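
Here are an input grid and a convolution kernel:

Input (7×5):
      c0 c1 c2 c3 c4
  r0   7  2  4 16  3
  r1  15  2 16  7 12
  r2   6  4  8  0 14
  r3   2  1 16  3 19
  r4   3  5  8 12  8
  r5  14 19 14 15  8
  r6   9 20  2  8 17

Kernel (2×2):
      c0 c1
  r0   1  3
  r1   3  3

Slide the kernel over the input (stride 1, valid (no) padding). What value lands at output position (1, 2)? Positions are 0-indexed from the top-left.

The receptive field on the input at this output position is [16 7 / 8 0]. Elementwise product with the kernel and sum: 16·1 + 7·3 + 8·3 + 0·3.

61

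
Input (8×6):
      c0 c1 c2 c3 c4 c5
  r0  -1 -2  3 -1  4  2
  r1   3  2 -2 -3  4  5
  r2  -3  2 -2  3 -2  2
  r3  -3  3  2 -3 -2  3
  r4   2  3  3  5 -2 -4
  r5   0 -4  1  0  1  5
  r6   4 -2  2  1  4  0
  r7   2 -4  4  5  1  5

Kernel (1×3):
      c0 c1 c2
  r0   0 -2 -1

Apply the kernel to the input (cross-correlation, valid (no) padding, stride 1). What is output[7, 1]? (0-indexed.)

-13

The receptive field on the input at this output position is [-4 4 5]. Elementwise product with the kernel and sum: 4·-2 + 5·-1.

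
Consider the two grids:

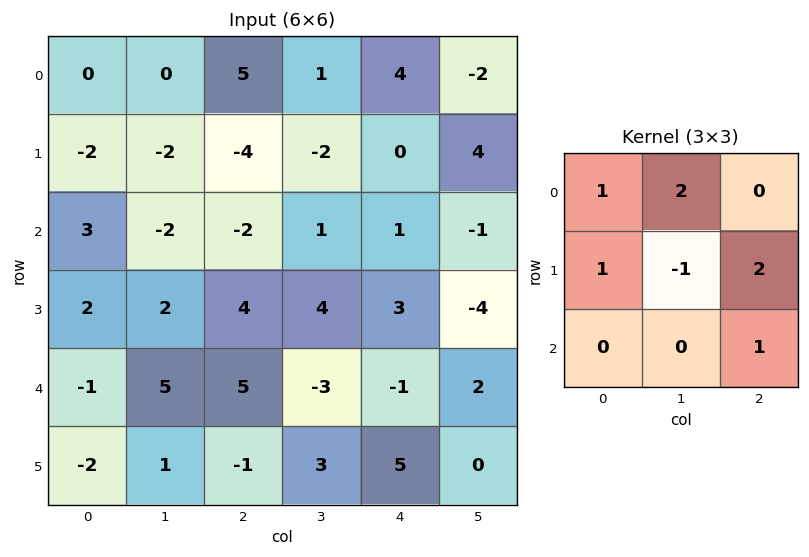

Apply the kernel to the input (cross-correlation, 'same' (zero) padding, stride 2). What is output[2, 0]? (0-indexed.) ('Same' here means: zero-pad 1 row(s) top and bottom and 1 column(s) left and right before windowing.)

The receptive field on the zero-padded input at this output position is [0 2 2 / 0 -1 5 / 0 -2 1]. Elementwise product with the kernel and sum: 0·1 + 2·2 + 0·1 + -1·-1 + 5·2 + 1·1.

16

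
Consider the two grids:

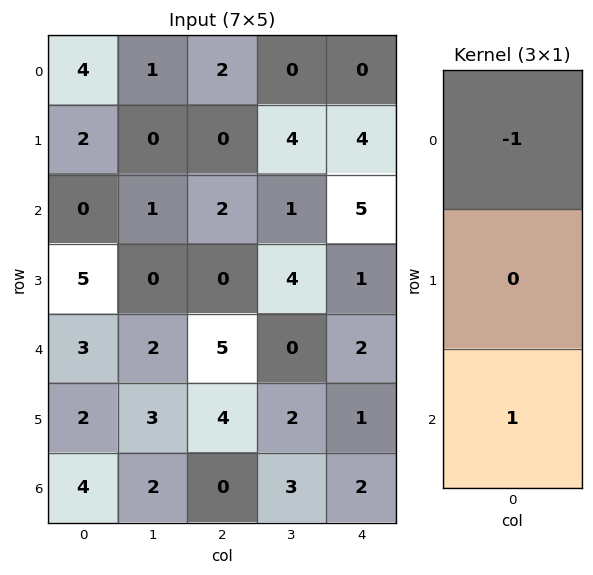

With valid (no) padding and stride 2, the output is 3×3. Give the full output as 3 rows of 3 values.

-4 0 5
3 3 -3
1 -5 0

Output[0,0]: The receptive field on the input at this output position is [4 / 2 / 0]. Elementwise product with the kernel and sum: 4·-1 + 0·1.
Output[0,1]: The receptive field on the input at this output position is [2 / 0 / 2]. Elementwise product with the kernel and sum: 2·-1 + 2·1.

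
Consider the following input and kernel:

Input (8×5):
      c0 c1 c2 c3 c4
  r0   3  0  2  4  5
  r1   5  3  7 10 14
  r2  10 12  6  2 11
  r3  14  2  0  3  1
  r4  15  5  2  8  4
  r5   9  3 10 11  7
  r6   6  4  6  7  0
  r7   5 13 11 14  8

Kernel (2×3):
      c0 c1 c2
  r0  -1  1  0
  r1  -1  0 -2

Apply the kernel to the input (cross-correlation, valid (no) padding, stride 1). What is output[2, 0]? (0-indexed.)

-12

The receptive field on the input at this output position is [10 12 6 / 14 2 0]. Elementwise product with the kernel and sum: 10·-1 + 12·1 + 14·-1 + 0·-2.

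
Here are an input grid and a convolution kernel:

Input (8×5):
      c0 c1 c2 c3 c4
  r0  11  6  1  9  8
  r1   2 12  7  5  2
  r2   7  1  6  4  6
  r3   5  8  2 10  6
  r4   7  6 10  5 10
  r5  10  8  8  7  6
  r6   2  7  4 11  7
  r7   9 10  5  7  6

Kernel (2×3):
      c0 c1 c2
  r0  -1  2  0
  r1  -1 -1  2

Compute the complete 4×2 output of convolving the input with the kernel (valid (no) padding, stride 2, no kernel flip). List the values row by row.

Output[0,0]: The receptive field on the input at this output position is [11 6 1 / 2 12 7]. Elementwise product with the kernel and sum: 11·-1 + 6·2 + 2·-1 + 12·-1 + 7·2.

1 9
-14 2
3 -3
3 18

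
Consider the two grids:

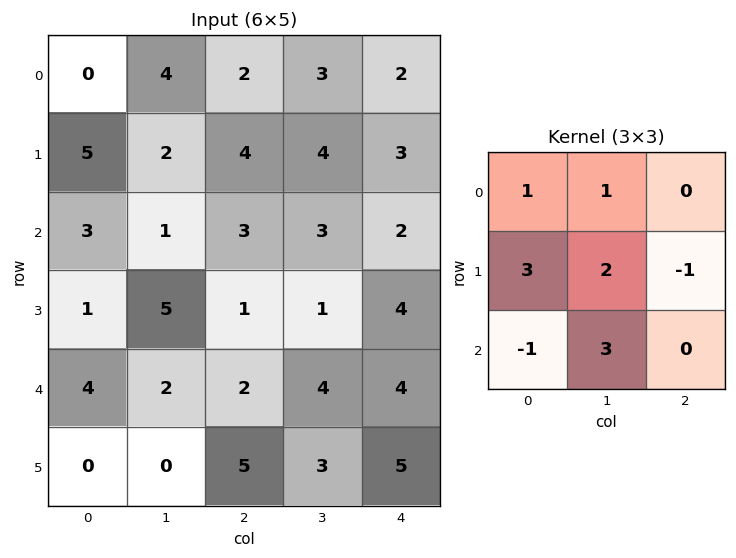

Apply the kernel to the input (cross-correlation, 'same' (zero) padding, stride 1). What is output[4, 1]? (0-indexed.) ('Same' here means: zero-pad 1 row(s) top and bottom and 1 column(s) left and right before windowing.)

The receptive field on the zero-padded input at this output position is [1 5 1 / 4 2 2 / 0 0 5]. Elementwise product with the kernel and sum: 1·1 + 5·1 + 4·3 + 2·2 + 2·-1 + 0·-1 + 0·3.

20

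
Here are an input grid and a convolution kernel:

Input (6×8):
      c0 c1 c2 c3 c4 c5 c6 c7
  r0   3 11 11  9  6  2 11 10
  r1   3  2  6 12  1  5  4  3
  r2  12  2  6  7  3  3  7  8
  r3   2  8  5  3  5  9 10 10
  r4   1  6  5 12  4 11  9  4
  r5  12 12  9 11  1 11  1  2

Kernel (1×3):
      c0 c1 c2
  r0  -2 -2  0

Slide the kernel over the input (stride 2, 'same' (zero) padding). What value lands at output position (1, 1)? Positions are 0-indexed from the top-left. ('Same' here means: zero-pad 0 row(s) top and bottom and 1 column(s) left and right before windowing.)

The receptive field on the zero-padded input at this output position is [2 6 7]. Elementwise product with the kernel and sum: 2·-2 + 6·-2.

-16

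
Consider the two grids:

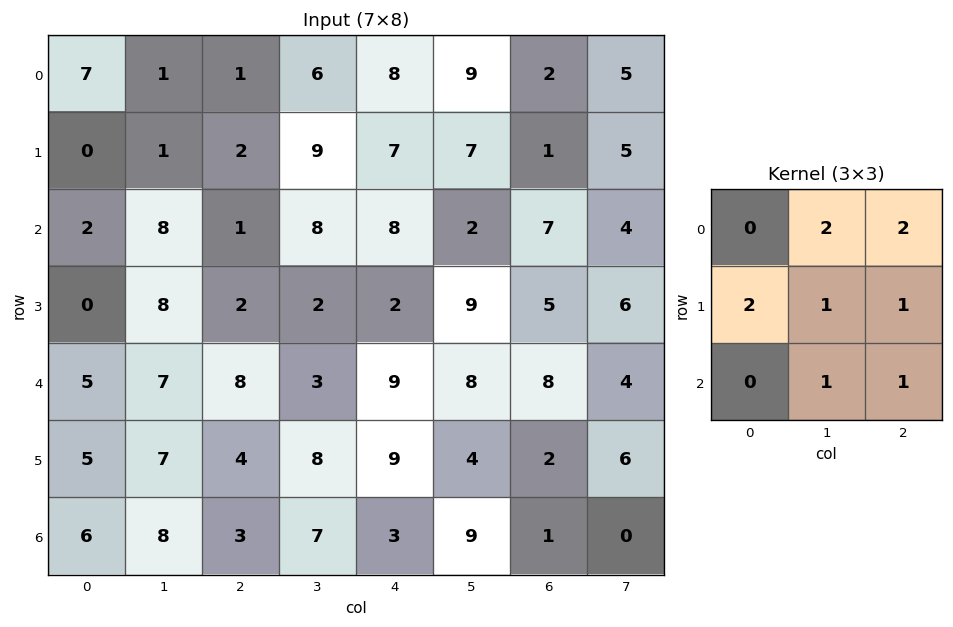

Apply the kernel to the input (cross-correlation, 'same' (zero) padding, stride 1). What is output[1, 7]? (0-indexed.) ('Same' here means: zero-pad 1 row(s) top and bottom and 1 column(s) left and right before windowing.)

21

The receptive field on the zero-padded input at this output position is [2 5 0 / 1 5 0 / 7 4 0]. Elementwise product with the kernel and sum: 5·2 + 0·2 + 1·2 + 5·1 + 0·1 + 4·1 + 0·1.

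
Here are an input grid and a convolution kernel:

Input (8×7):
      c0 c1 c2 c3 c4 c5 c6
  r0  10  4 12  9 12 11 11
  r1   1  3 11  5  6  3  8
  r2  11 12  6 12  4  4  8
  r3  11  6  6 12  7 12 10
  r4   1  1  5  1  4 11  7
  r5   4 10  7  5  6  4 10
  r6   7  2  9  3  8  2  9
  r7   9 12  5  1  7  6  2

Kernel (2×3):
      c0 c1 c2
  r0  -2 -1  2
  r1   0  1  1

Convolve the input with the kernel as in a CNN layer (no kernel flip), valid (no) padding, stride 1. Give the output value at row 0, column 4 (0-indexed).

The receptive field on the input at this output position is [12 11 11 / 6 3 8]. Elementwise product with the kernel and sum: 12·-2 + 11·-1 + 11·2 + 3·1 + 8·1.

-2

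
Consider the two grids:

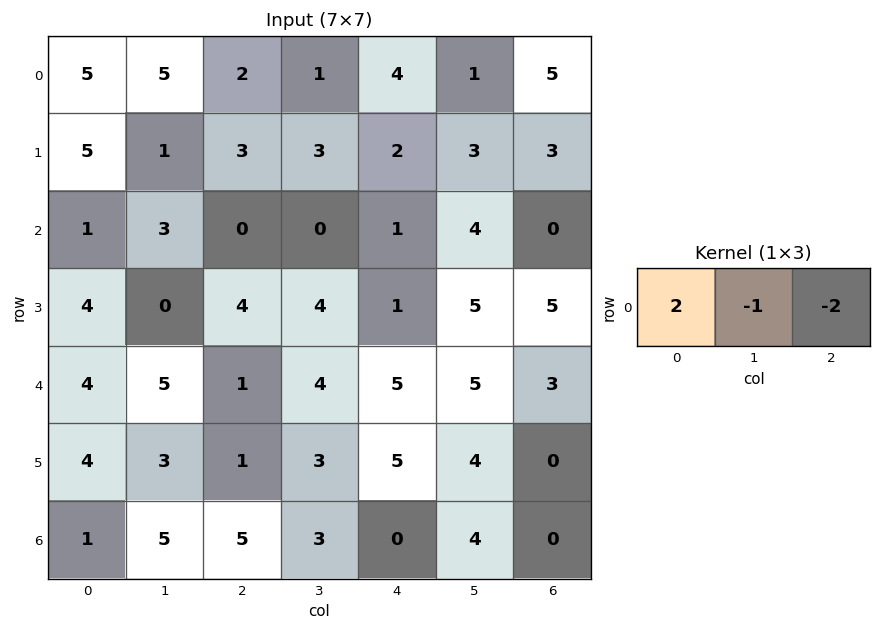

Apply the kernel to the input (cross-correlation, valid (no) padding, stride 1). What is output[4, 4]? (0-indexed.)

-1

The receptive field on the input at this output position is [5 5 3]. Elementwise product with the kernel and sum: 5·2 + 5·-1 + 3·-2.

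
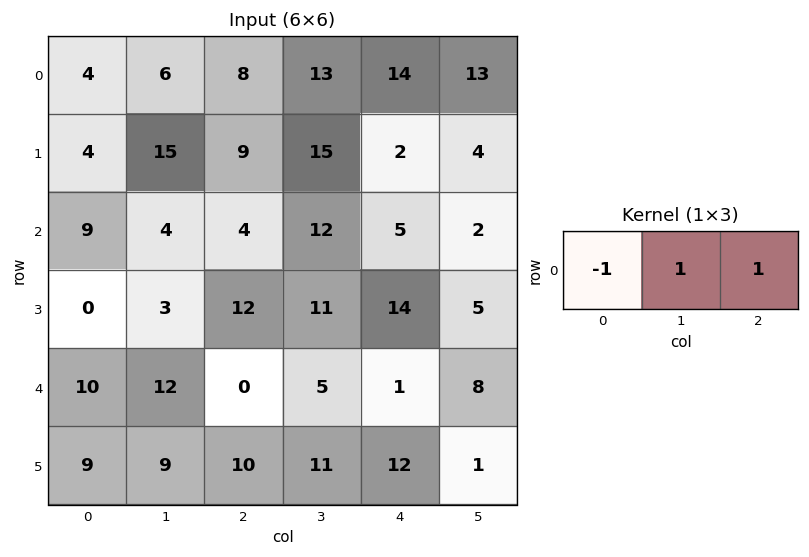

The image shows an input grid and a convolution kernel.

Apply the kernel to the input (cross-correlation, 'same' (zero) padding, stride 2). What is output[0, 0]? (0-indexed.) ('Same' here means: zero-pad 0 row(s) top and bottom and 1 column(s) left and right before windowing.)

10

The receptive field on the zero-padded input at this output position is [0 4 6]. Elementwise product with the kernel and sum: 0·-1 + 4·1 + 6·1.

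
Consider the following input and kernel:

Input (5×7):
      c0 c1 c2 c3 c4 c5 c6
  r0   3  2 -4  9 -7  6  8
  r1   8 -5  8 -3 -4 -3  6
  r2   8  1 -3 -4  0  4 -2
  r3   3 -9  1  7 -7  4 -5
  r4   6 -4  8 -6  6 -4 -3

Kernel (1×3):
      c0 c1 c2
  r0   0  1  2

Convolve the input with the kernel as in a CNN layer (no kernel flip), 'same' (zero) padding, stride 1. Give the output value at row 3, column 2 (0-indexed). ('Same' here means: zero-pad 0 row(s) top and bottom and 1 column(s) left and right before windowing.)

15

The receptive field on the zero-padded input at this output position is [-9 1 7]. Elementwise product with the kernel and sum: 1·1 + 7·2.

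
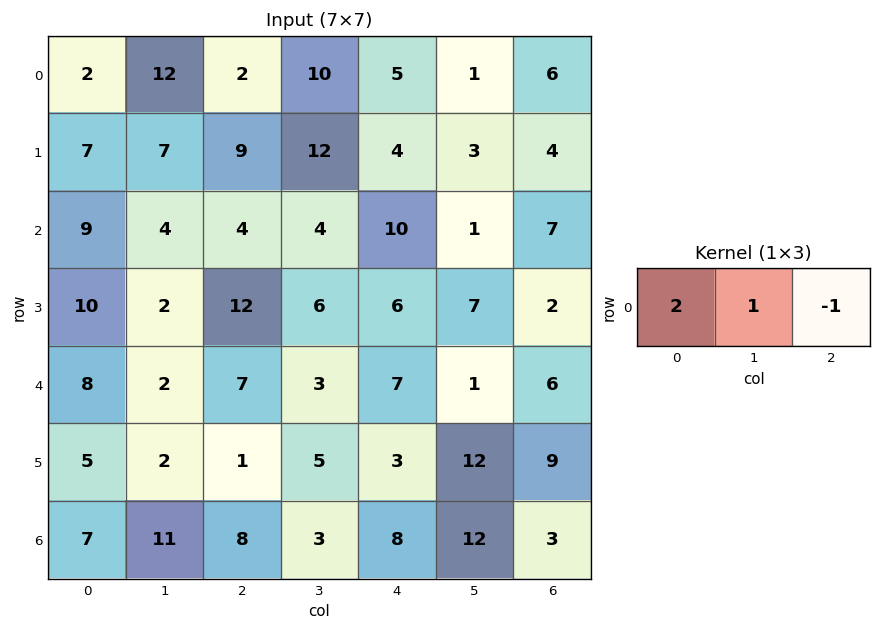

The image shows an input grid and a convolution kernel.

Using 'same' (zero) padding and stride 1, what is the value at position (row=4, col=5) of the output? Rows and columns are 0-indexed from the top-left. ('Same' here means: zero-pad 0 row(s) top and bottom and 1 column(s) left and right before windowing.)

The receptive field on the zero-padded input at this output position is [7 1 6]. Elementwise product with the kernel and sum: 7·2 + 1·1 + 6·-1.

9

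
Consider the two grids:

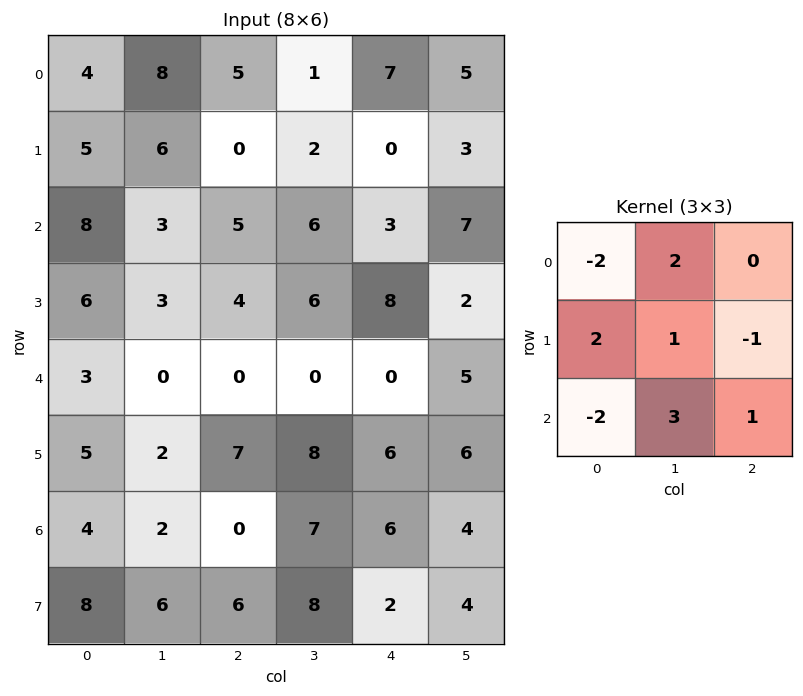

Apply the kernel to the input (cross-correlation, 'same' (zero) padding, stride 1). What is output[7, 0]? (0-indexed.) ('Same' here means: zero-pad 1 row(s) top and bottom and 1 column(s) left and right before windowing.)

10

The receptive field on the zero-padded input at this output position is [0 4 2 / 0 8 6 / 0 0 0]. Elementwise product with the kernel and sum: 0·-2 + 4·2 + 0·2 + 8·1 + 6·-1 + 0·-2 + 0·3 + 0·1.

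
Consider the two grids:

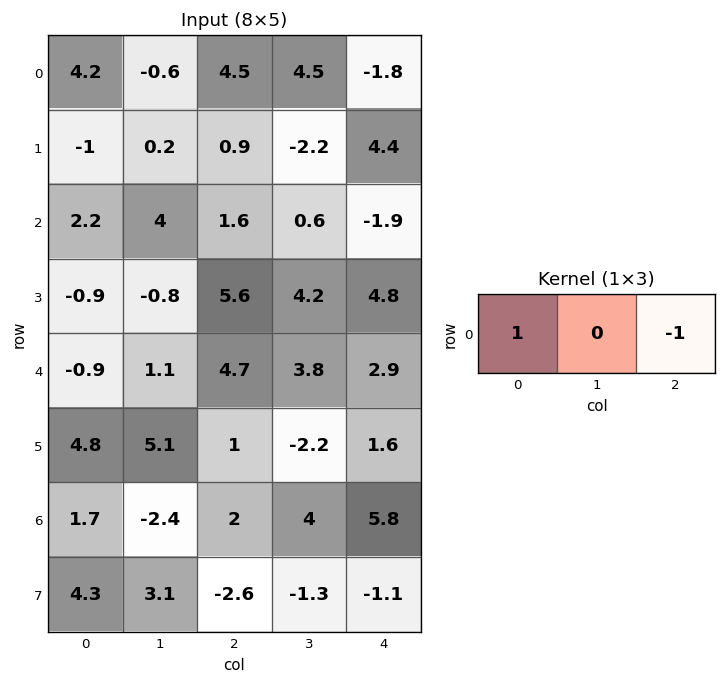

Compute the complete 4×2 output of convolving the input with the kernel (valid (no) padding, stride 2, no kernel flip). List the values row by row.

Output[0,0]: The receptive field on the input at this output position is [4.2 -0.6 4.5]. Elementwise product with the kernel and sum: 4.2·1 + 4.5·-1.
Output[0,1]: The receptive field on the input at this output position is [4.5 4.5 -1.8]. Elementwise product with the kernel and sum: 4.5·1 + -1.8·-1.

-0.3 6.3
0.6 3.5
-5.6 1.8
-0.3 -3.8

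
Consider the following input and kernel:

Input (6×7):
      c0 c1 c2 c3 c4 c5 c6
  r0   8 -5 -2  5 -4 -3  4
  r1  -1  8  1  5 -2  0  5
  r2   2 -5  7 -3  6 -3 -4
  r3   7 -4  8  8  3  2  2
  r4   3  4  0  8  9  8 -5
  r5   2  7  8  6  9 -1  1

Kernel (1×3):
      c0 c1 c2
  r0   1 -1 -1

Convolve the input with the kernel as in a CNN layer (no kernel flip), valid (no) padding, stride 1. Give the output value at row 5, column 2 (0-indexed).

The receptive field on the input at this output position is [8 6 9]. Elementwise product with the kernel and sum: 8·1 + 6·-1 + 9·-1.

-7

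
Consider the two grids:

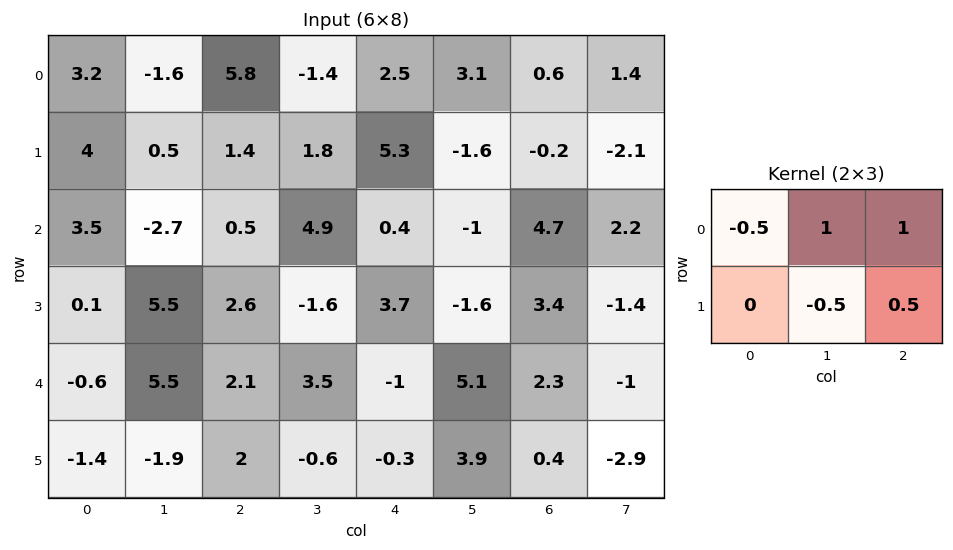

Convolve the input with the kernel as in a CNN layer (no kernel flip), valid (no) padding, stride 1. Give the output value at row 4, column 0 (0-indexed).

9.85

The receptive field on the input at this output position is [-0.6 5.5 2.1 / -1.4 -1.9 2]. Elementwise product with the kernel and sum: -0.6·-0.5 + 5.5·1 + 2.1·1 + -1.9·-0.5 + 2·0.5.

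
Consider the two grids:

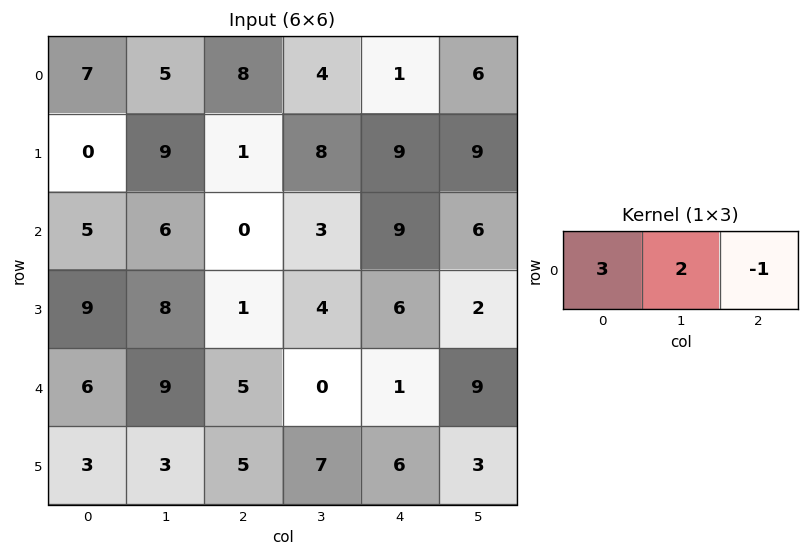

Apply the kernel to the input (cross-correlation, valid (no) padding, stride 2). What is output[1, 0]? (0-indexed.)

The receptive field on the input at this output position is [5 6 0]. Elementwise product with the kernel and sum: 5·3 + 6·2 + 0·-1.

27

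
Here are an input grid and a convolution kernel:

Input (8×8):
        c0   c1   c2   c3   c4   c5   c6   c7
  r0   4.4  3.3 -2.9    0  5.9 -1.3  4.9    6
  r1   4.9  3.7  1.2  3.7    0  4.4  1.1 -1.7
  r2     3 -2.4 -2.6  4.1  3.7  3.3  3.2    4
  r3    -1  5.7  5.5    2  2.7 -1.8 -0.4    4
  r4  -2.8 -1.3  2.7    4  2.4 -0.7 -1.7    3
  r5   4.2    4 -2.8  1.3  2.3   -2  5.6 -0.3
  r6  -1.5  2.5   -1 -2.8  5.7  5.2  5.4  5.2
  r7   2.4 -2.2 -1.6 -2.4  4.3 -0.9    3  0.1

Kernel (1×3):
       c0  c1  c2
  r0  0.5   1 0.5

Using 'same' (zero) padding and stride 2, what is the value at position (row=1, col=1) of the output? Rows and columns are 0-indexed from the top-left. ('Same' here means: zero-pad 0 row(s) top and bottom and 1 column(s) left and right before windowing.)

The receptive field on the zero-padded input at this output position is [-2.4 -2.6 4.1]. Elementwise product with the kernel and sum: -2.4·0.5 + -2.6·1 + 4.1·0.5.

-1.75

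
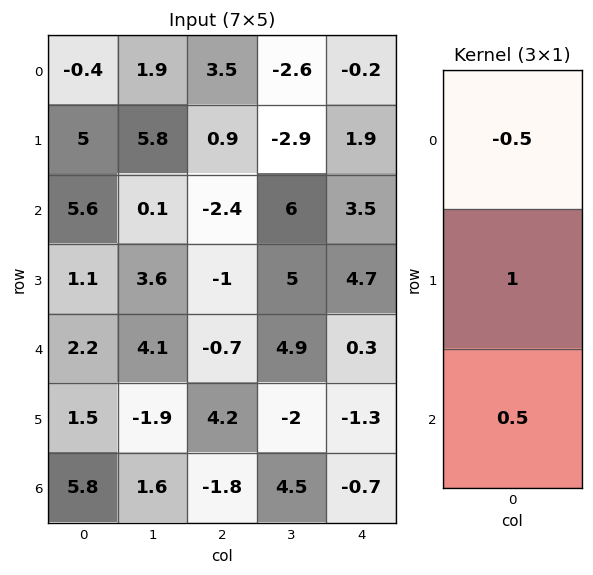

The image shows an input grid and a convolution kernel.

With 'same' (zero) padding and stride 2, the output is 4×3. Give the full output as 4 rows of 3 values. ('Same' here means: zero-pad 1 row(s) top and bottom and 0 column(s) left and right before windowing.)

2.1 3.95 0.75
3.65 -3.35 4.9
2.4 1.9 -2.7
5.05 -3.9 -0.05

Output[0,0]: The receptive field on the zero-padded input at this output position is [0 / -0.4 / 5]. Elementwise product with the kernel and sum: 0·-0.5 + -0.4·1 + 5·0.5.
Output[0,1]: The receptive field on the zero-padded input at this output position is [0 / 3.5 / 0.9]. Elementwise product with the kernel and sum: 0·-0.5 + 3.5·1 + 0.9·0.5.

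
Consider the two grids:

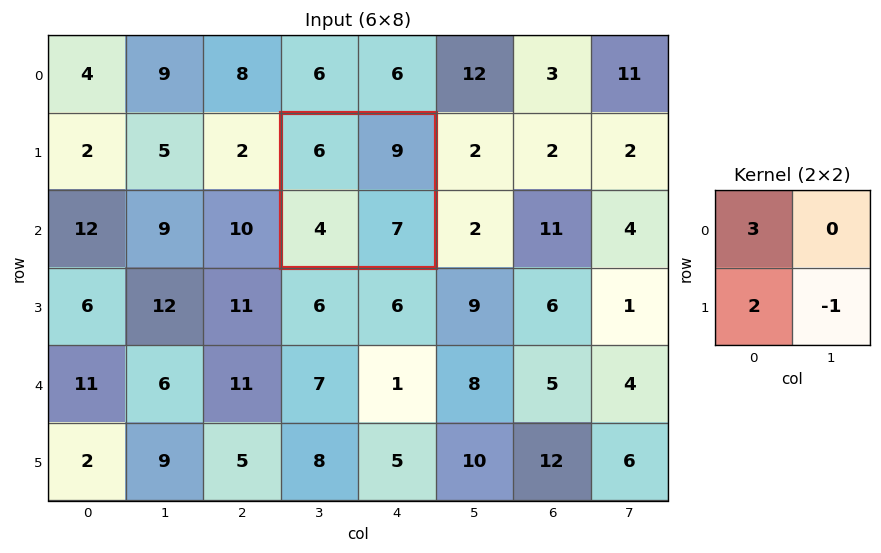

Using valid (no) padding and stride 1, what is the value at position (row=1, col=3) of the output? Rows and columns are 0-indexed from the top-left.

The receptive field on the input at this output position is [6 9 / 4 7]. Elementwise product with the kernel and sum: 6·3 + 4·2 + 7·-1.

19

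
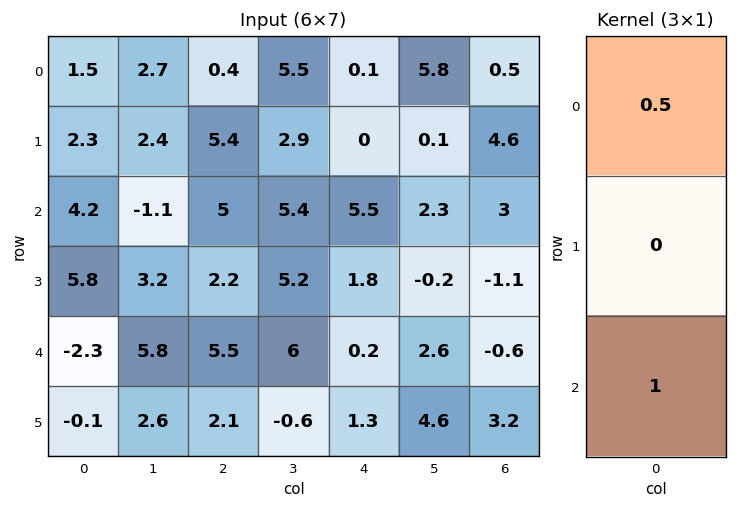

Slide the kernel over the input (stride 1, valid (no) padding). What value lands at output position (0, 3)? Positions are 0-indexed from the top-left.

The receptive field on the input at this output position is [5.5 / 2.9 / 5.4]. Elementwise product with the kernel and sum: 5.5·0.5 + 5.4·1.

8.15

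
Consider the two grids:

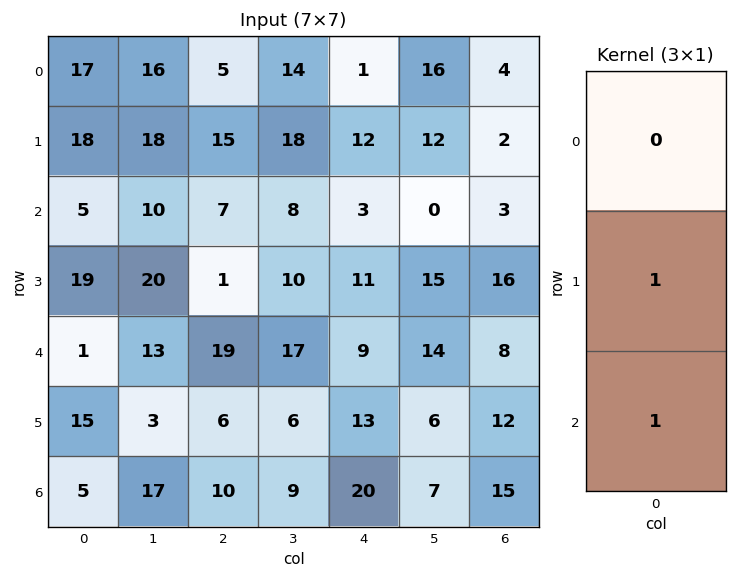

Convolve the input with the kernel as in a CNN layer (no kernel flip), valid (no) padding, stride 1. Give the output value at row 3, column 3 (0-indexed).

The receptive field on the input at this output position is [10 / 17 / 6]. Elementwise product with the kernel and sum: 17·1 + 6·1.

23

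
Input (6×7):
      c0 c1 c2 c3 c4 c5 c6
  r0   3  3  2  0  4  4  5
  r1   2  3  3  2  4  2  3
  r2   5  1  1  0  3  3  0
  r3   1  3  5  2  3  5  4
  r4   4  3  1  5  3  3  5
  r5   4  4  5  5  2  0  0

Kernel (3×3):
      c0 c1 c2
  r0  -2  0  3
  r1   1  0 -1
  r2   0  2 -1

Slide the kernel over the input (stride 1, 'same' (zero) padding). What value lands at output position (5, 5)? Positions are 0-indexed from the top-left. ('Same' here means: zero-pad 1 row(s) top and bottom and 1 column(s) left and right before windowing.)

11

The receptive field on the zero-padded input at this output position is [3 3 5 / 2 0 0 / 0 0 0]. Elementwise product with the kernel and sum: 3·-2 + 5·3 + 2·1 + 0·-1 + 0·2 + 0·-1.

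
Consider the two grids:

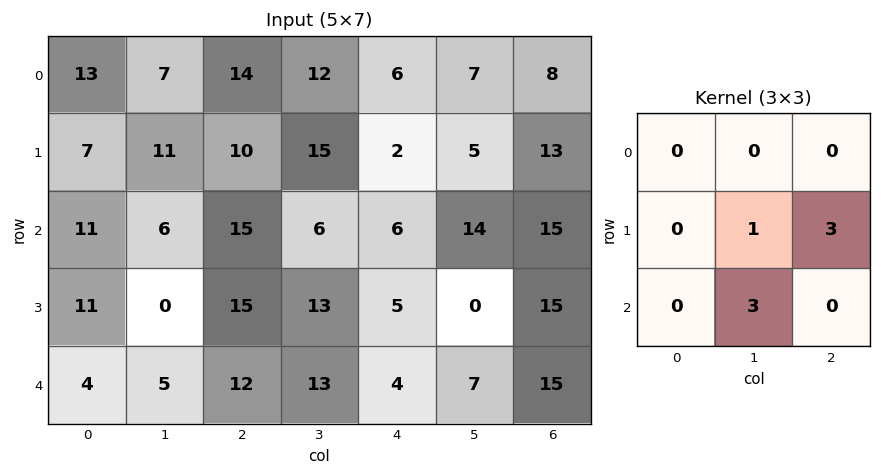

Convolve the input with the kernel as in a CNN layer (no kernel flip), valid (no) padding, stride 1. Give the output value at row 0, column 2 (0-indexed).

39

The receptive field on the input at this output position is [14 12 6 / 10 15 2 / 15 6 6]. Elementwise product with the kernel and sum: 15·1 + 2·3 + 6·3.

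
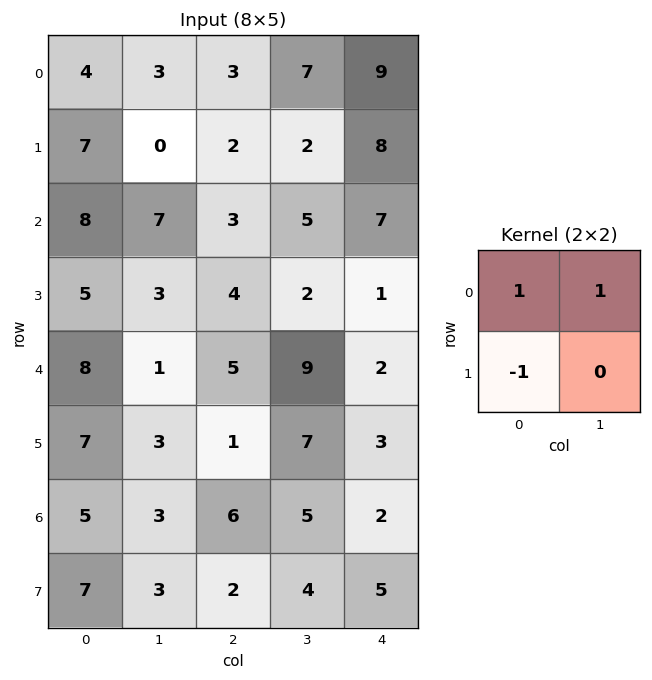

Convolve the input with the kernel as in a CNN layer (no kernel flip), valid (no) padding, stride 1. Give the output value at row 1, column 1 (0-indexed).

-5

The receptive field on the input at this output position is [0 2 / 7 3]. Elementwise product with the kernel and sum: 0·1 + 2·1 + 7·-1.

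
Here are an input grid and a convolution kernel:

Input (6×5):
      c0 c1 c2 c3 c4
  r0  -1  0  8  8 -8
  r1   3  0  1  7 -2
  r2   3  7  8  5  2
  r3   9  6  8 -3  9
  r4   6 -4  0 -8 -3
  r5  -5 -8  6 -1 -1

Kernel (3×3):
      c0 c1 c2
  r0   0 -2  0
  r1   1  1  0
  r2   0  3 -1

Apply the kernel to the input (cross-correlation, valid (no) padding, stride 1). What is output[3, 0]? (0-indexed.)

The receptive field on the input at this output position is [9 6 8 / 6 -4 0 / -5 -8 6]. Elementwise product with the kernel and sum: 6·-2 + 6·1 + -4·1 + -8·3 + 6·-1.

-40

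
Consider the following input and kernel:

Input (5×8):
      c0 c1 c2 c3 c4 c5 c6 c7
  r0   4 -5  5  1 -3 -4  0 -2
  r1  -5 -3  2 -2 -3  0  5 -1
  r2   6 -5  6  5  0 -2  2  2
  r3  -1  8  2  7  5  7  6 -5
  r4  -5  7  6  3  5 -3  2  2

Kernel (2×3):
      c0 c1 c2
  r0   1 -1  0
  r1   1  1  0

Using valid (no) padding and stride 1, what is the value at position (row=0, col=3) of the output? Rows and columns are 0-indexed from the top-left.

-1

The receptive field on the input at this output position is [1 -3 -4 / -2 -3 0]. Elementwise product with the kernel and sum: 1·1 + -3·-1 + -2·1 + -3·1.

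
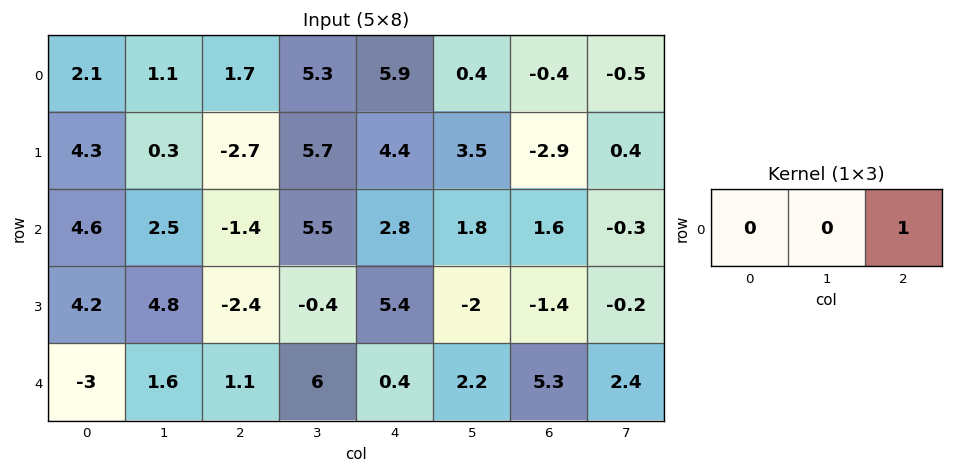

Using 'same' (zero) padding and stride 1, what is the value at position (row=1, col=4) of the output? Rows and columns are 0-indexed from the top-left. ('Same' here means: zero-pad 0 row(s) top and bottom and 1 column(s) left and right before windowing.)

The receptive field on the zero-padded input at this output position is [5.7 4.4 3.5]. Elementwise product with the kernel and sum: 3.5·1.

3.5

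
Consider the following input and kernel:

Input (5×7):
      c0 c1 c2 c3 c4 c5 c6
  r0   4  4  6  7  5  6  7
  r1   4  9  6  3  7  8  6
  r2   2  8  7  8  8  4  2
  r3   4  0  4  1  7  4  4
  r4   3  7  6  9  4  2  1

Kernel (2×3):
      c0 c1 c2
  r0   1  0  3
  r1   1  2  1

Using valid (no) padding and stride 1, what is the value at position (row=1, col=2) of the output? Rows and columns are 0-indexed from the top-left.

58

The receptive field on the input at this output position is [6 3 7 / 7 8 8]. Elementwise product with the kernel and sum: 6·1 + 7·3 + 7·1 + 8·2 + 8·1.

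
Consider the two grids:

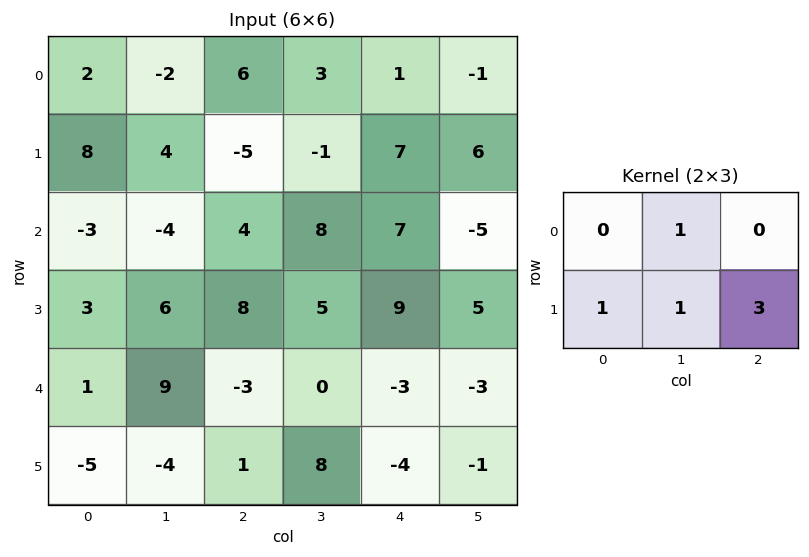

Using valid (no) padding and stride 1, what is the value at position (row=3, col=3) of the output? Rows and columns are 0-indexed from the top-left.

The receptive field on the input at this output position is [5 9 5 / 0 -3 -3]. Elementwise product with the kernel and sum: 9·1 + 0·1 + -3·1 + -3·3.

-3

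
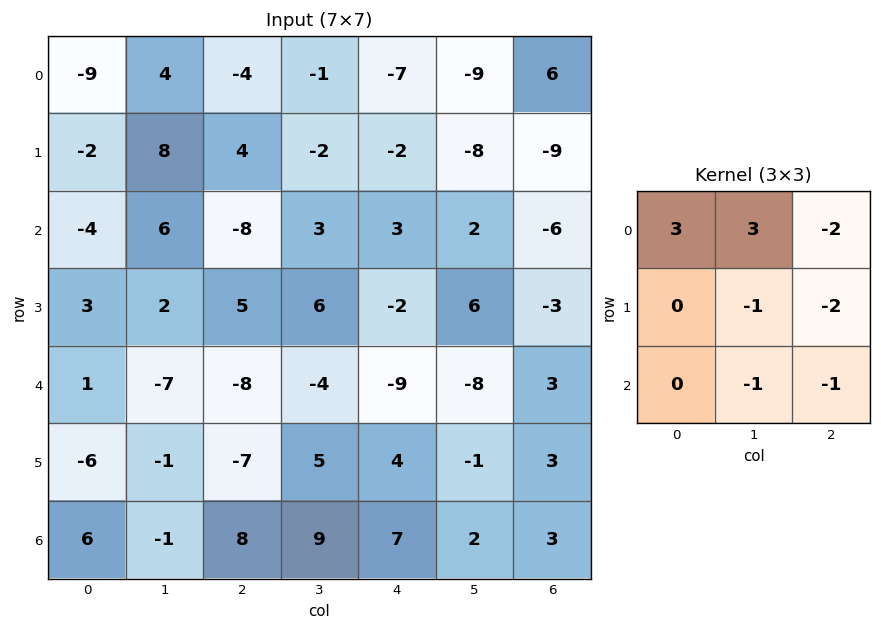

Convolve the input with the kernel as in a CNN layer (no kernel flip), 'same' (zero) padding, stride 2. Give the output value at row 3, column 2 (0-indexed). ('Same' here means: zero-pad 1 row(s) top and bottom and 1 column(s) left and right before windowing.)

18

The receptive field on the zero-padded input at this output position is [5 4 -1 / 9 7 2 / 0 0 0]. Elementwise product with the kernel and sum: 5·3 + 4·3 + -1·-2 + 7·-1 + 2·-2 + 0·-1 + 0·-1.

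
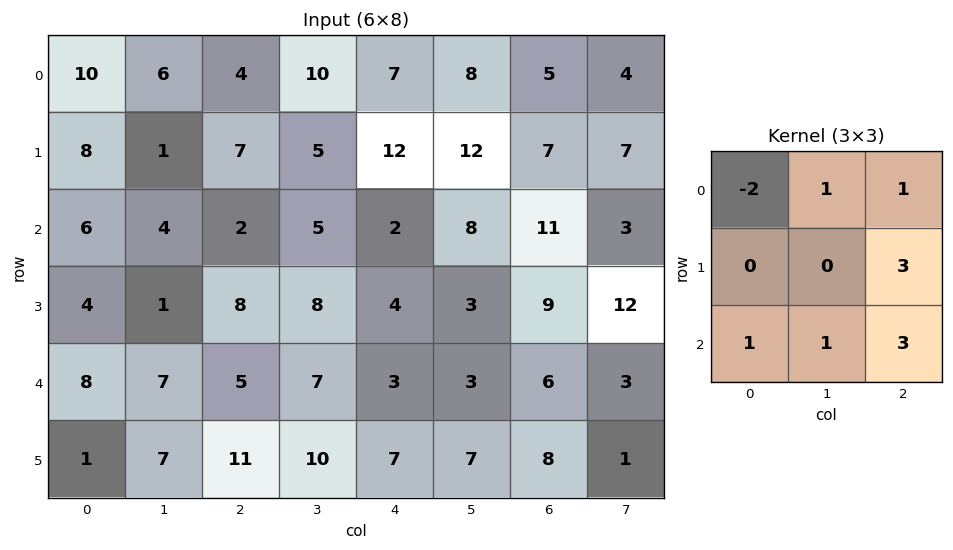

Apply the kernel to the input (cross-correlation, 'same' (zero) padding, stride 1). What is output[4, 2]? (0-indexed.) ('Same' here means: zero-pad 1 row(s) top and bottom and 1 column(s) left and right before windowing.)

83

The receptive field on the zero-padded input at this output position is [1 8 8 / 7 5 7 / 7 11 10]. Elementwise product with the kernel and sum: 1·-2 + 8·1 + 8·1 + 7·3 + 7·1 + 11·1 + 10·3.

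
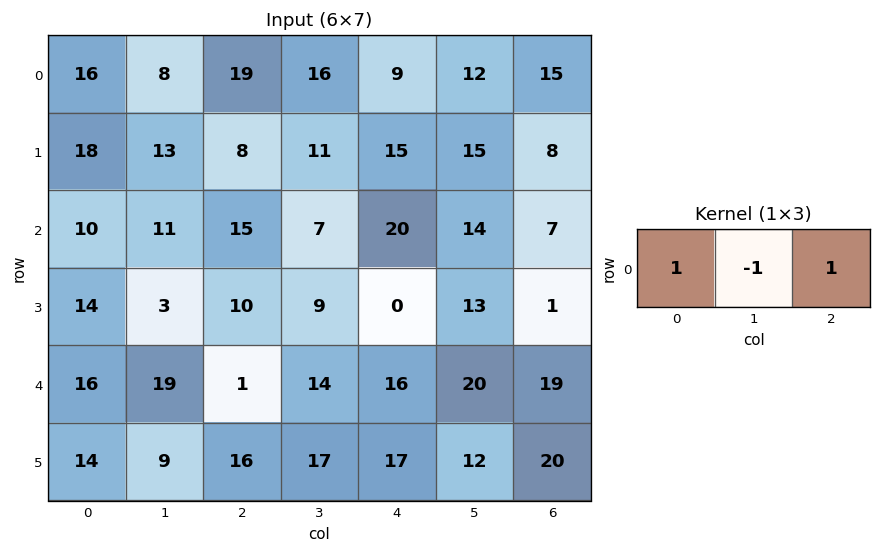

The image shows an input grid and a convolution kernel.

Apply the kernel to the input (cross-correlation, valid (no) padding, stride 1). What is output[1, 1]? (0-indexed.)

16

The receptive field on the input at this output position is [13 8 11]. Elementwise product with the kernel and sum: 13·1 + 8·-1 + 11·1.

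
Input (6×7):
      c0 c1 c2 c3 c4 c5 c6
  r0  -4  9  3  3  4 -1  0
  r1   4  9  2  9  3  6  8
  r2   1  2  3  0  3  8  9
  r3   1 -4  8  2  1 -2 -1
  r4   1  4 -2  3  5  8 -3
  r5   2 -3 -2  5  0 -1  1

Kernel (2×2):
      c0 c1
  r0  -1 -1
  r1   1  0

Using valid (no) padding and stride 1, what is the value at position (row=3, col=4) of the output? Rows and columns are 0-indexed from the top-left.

6

The receptive field on the input at this output position is [1 -2 / 5 8]. Elementwise product with the kernel and sum: 1·-1 + -2·-1 + 5·1.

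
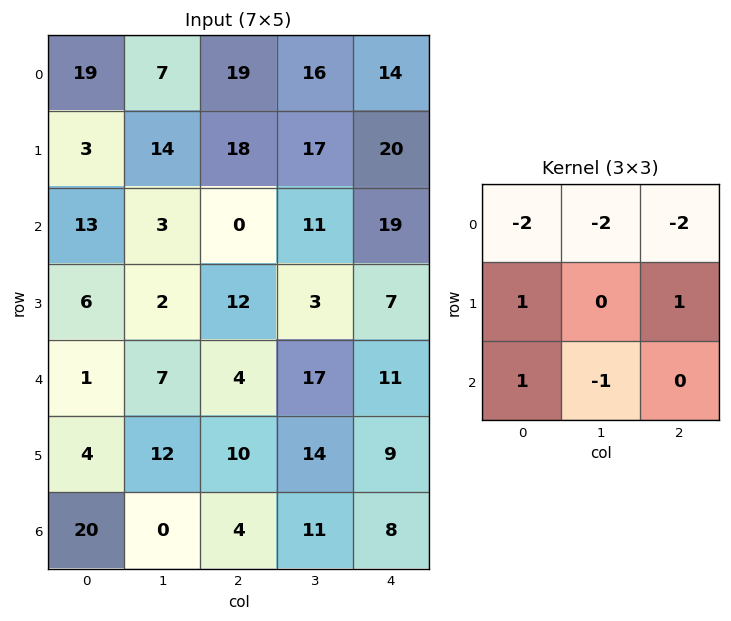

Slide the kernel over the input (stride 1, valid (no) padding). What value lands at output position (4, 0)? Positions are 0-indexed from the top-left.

10

The receptive field on the input at this output position is [1 7 4 / 4 12 10 / 20 0 4]. Elementwise product with the kernel and sum: 1·-2 + 7·-2 + 4·-2 + 4·1 + 10·1 + 20·1 + 0·-1.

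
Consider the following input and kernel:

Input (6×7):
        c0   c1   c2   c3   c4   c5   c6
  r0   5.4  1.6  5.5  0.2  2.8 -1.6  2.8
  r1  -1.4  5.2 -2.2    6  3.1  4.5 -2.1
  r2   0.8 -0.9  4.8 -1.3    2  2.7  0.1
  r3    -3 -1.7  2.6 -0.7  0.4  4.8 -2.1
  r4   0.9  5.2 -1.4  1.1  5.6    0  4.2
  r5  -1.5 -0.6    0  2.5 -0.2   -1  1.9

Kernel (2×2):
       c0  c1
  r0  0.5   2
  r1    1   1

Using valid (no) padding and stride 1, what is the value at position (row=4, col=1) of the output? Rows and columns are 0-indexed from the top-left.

The receptive field on the input at this output position is [5.2 -1.4 / -0.6 0]. Elementwise product with the kernel and sum: 5.2·0.5 + -1.4·2 + -0.6·1 + 0·1.

-0.8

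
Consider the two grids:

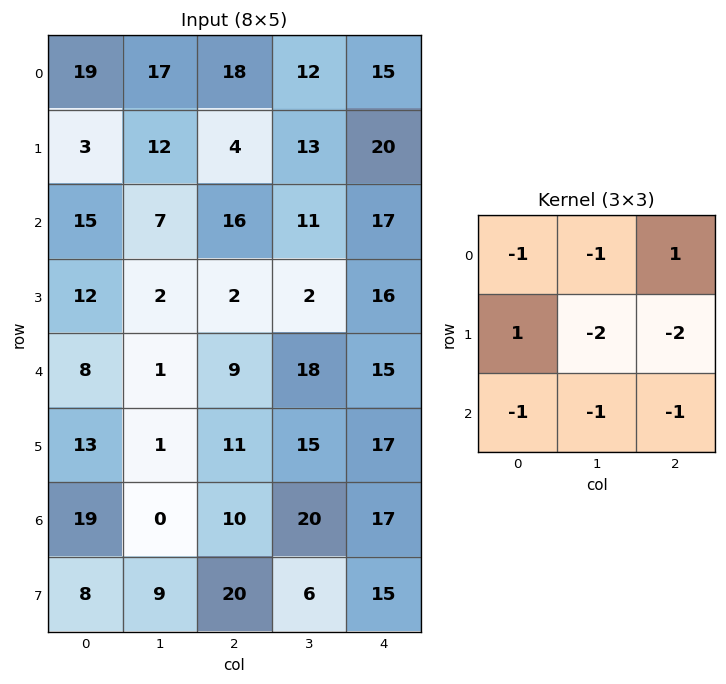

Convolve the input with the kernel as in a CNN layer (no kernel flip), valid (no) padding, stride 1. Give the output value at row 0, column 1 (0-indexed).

-79

The receptive field on the input at this output position is [17 18 12 / 12 4 13 / 7 16 11]. Elementwise product with the kernel and sum: 17·-1 + 18·-1 + 12·1 + 12·1 + 4·-2 + 13·-2 + 7·-1 + 16·-1 + 11·-1.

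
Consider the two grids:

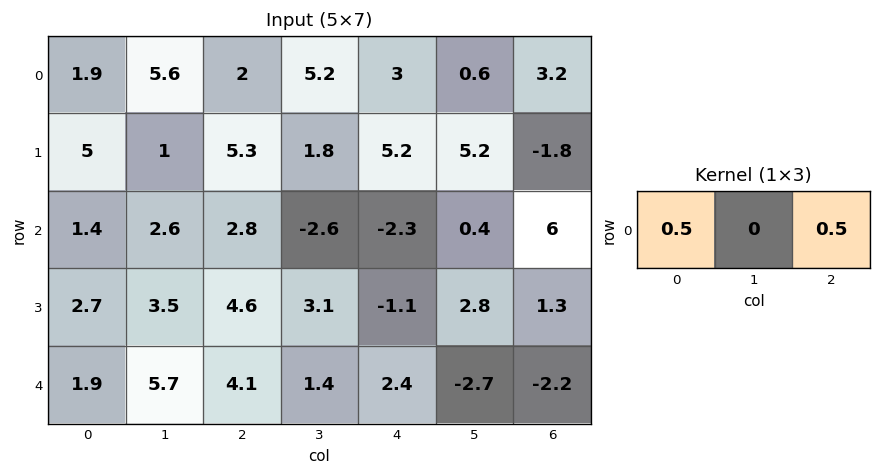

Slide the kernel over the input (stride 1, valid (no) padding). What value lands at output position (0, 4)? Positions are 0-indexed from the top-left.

The receptive field on the input at this output position is [3 0.6 3.2]. Elementwise product with the kernel and sum: 3·0.5 + 3.2·0.5.

3.1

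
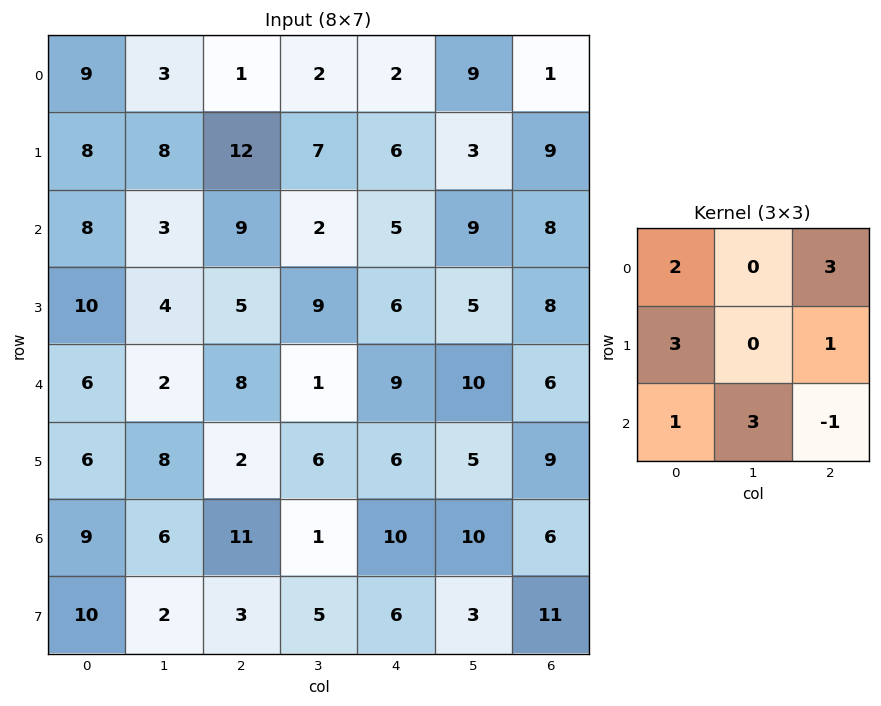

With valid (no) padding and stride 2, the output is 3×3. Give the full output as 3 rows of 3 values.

65 60 58
82 56 93
72 59 97

Output[0,0]: The receptive field on the input at this output position is [9 3 1 / 8 8 12 / 8 3 9]. Elementwise product with the kernel and sum: 9·2 + 1·3 + 8·3 + 12·1 + 8·1 + 3·3 + 9·-1.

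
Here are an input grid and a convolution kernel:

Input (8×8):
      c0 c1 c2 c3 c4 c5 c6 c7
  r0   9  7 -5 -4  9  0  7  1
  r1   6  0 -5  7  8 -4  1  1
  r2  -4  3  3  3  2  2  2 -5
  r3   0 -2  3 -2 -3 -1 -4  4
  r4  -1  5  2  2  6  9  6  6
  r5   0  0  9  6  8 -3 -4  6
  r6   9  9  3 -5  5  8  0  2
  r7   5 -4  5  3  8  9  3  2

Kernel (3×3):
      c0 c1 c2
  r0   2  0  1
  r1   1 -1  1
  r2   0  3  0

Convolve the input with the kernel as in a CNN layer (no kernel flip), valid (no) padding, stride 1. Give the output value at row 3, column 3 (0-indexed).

The receptive field on the input at this output position is [-2 -3 -1 / 2 6 9 / 6 8 -3]. Elementwise product with the kernel and sum: -2·2 + -1·1 + 2·1 + 6·-1 + 9·1 + 8·3.

24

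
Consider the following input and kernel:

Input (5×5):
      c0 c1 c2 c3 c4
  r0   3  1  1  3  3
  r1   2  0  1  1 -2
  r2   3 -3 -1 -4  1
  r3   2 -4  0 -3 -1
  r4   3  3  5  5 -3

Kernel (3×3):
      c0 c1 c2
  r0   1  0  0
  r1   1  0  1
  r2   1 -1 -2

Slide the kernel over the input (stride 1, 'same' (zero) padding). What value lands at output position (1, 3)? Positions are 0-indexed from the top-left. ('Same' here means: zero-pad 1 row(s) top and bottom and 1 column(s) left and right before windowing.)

The receptive field on the zero-padded input at this output position is [1 3 3 / 1 1 -2 / -1 -4 1]. Elementwise product with the kernel and sum: 1·1 + 1·1 + -2·1 + -1·1 + -4·-1 + 1·-2.

1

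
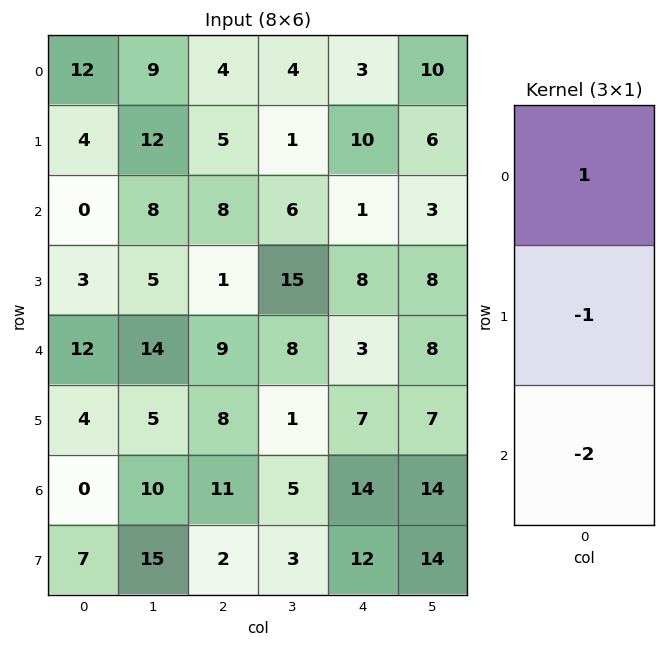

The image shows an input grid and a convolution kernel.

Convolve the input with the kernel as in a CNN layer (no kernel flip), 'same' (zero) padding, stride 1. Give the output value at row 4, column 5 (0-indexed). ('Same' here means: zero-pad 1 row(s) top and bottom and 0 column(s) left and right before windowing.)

The receptive field on the zero-padded input at this output position is [8 / 8 / 7]. Elementwise product with the kernel and sum: 8·1 + 8·-1 + 7·-2.

-14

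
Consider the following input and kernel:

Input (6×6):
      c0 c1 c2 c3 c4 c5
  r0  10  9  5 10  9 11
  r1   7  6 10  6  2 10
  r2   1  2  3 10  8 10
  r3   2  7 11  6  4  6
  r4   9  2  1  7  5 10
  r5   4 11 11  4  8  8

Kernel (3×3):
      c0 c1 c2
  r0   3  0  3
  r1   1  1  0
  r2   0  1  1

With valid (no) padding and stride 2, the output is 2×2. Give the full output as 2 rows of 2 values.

Output[0,0]: The receptive field on the input at this output position is [10 9 5 / 7 6 10 / 1 2 3]. Elementwise product with the kernel and sum: 10·3 + 5·3 + 7·1 + 6·1 + 2·1 + 3·1.

63 76
24 62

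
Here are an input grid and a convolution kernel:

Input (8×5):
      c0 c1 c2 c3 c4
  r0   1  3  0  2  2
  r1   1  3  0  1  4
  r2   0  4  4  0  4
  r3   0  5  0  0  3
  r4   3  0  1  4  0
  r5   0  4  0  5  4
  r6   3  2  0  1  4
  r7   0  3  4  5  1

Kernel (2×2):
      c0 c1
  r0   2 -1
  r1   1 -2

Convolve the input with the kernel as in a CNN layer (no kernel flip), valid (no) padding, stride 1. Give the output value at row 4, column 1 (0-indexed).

3

The receptive field on the input at this output position is [0 1 / 4 0]. Elementwise product with the kernel and sum: 0·2 + 1·-1 + 4·1 + 0·-2.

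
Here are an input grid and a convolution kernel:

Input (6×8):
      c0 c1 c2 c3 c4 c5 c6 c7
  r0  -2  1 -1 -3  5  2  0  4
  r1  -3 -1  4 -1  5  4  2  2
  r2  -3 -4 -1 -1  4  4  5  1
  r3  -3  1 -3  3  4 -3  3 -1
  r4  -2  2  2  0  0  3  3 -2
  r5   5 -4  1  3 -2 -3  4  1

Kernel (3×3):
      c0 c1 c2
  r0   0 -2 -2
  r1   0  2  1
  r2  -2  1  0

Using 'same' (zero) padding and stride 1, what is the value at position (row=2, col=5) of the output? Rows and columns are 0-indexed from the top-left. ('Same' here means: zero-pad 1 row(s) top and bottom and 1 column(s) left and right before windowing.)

The receptive field on the zero-padded input at this output position is [5 4 2 / 4 4 5 / 4 -3 3]. Elementwise product with the kernel and sum: 4·-2 + 2·-2 + 4·2 + 5·1 + 4·-2 + -3·1.

-10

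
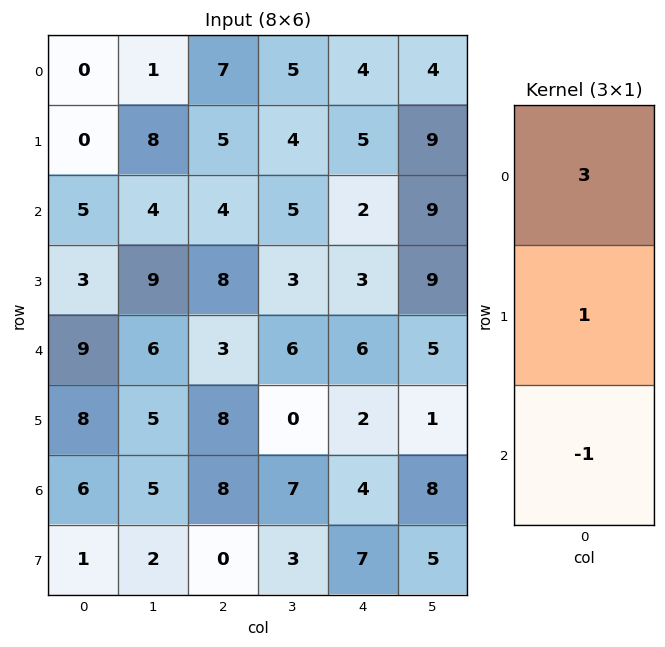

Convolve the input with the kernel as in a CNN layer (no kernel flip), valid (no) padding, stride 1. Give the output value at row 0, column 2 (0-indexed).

22

The receptive field on the input at this output position is [7 / 5 / 4]. Elementwise product with the kernel and sum: 7·3 + 5·1 + 4·-1.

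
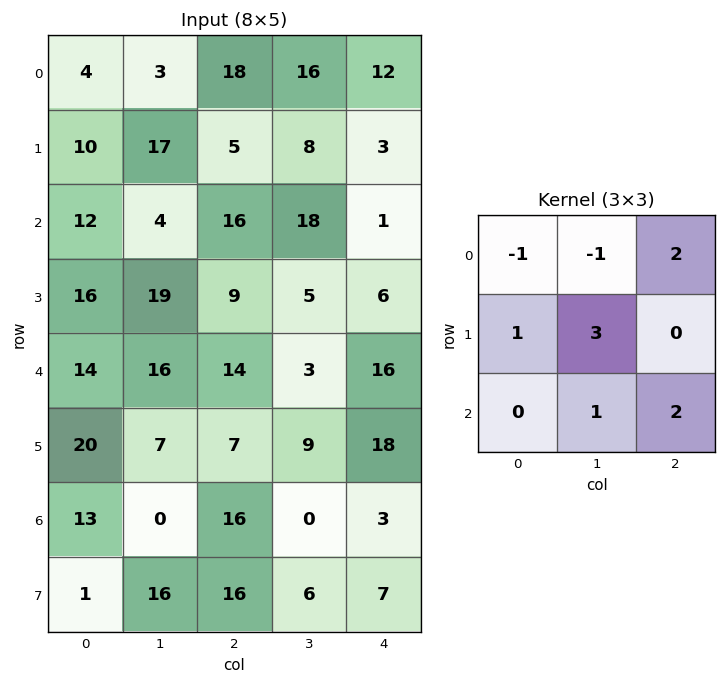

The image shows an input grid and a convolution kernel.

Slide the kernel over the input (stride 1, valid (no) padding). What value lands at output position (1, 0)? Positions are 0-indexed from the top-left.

44

The receptive field on the input at this output position is [10 17 5 / 12 4 16 / 16 19 9]. Elementwise product with the kernel and sum: 10·-1 + 17·-1 + 5·2 + 12·1 + 4·3 + 19·1 + 9·2.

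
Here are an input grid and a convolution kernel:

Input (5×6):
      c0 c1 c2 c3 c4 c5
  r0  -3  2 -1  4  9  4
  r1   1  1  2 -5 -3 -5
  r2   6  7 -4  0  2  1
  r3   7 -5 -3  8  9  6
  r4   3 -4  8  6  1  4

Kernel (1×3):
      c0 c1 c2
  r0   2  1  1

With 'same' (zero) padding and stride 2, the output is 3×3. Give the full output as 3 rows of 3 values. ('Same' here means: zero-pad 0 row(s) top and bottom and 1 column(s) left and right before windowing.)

Output[0,0]: The receptive field on the zero-padded input at this output position is [0 -3 2]. Elementwise product with the kernel and sum: 0·2 + -3·1 + 2·1.
Output[0,1]: The receptive field on the zero-padded input at this output position is [2 -1 4]. Elementwise product with the kernel and sum: 2·2 + -1·1 + 4·1.

-1 7 21
13 10 3
-1 6 17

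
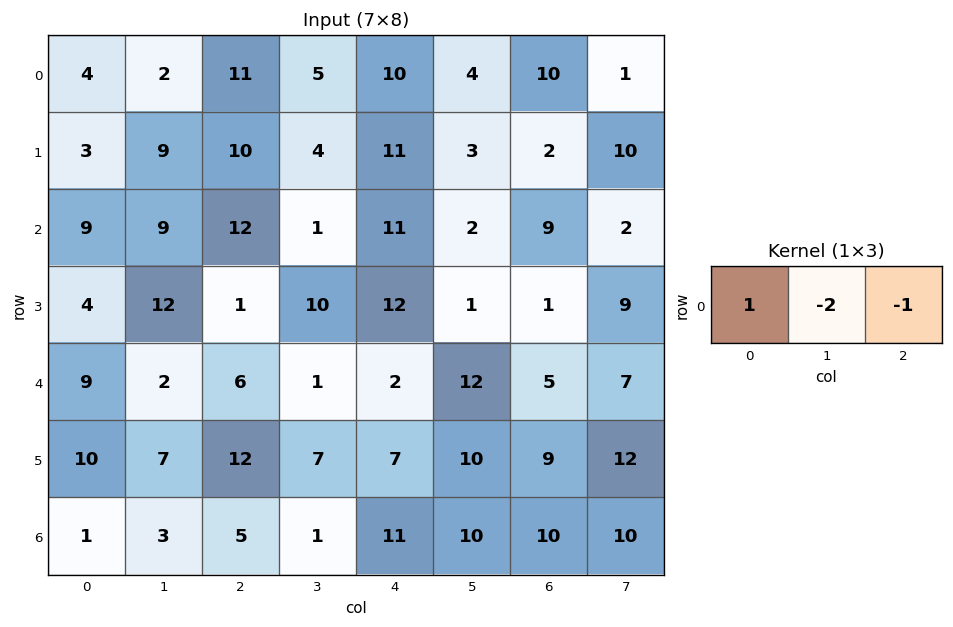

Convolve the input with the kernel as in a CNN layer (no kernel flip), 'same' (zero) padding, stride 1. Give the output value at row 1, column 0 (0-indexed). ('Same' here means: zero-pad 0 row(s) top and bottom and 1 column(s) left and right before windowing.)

-15

The receptive field on the zero-padded input at this output position is [0 3 9]. Elementwise product with the kernel and sum: 0·1 + 3·-2 + 9·-1.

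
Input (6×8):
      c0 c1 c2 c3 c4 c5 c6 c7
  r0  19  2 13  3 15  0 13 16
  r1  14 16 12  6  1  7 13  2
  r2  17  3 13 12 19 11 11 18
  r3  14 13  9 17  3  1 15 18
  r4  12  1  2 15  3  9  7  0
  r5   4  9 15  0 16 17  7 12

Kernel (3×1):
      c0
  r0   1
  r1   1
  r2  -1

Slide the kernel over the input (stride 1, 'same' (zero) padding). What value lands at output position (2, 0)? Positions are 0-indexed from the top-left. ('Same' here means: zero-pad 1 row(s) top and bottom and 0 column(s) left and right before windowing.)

17

The receptive field on the zero-padded input at this output position is [14 / 17 / 14]. Elementwise product with the kernel and sum: 14·1 + 17·1 + 14·-1.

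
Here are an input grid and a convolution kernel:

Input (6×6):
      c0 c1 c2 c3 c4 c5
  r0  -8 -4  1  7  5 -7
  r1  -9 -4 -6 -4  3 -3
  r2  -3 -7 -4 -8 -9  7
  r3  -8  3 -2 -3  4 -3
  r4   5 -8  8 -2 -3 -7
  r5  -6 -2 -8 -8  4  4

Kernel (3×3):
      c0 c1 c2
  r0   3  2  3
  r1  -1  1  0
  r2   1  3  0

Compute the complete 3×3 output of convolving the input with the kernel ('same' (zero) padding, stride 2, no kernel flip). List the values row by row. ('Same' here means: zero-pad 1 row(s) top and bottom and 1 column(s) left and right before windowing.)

-35 -17 3
-57 -36 -7
-20 -14 -7

Output[0,0]: The receptive field on the zero-padded input at this output position is [0 0 0 / 0 -8 -4 / 0 -9 -4]. Elementwise product with the kernel and sum: 0·3 + 0·2 + 0·3 + 0·-1 + -8·1 + 0·1 + -9·3.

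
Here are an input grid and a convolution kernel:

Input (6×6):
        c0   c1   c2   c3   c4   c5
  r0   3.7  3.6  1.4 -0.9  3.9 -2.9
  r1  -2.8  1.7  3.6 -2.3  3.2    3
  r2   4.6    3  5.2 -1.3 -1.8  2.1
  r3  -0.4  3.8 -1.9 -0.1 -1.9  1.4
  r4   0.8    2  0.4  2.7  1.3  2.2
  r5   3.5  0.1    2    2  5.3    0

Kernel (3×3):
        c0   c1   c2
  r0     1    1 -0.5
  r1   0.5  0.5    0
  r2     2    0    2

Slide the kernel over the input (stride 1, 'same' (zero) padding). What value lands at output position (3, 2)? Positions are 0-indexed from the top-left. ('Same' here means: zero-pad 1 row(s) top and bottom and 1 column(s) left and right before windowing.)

The receptive field on the zero-padded input at this output position is [3 5.2 -1.3 / 3.8 -1.9 -0.1 / 2 0.4 2.7]. Elementwise product with the kernel and sum: 3·1 + 5.2·1 + -1.3·-0.5 + 3.8·0.5 + -1.9·0.5 + 2·2 + 2.7·2.

19.2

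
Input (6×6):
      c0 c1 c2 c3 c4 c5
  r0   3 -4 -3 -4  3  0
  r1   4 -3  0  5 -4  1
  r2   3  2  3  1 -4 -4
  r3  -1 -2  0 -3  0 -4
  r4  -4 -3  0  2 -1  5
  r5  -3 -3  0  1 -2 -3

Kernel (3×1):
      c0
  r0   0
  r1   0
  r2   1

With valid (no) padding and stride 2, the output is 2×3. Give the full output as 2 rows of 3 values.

Output[0,0]: The receptive field on the input at this output position is [3 / 4 / 3]. Elementwise product with the kernel and sum: 3·1.

3 3 -4
-4 0 -1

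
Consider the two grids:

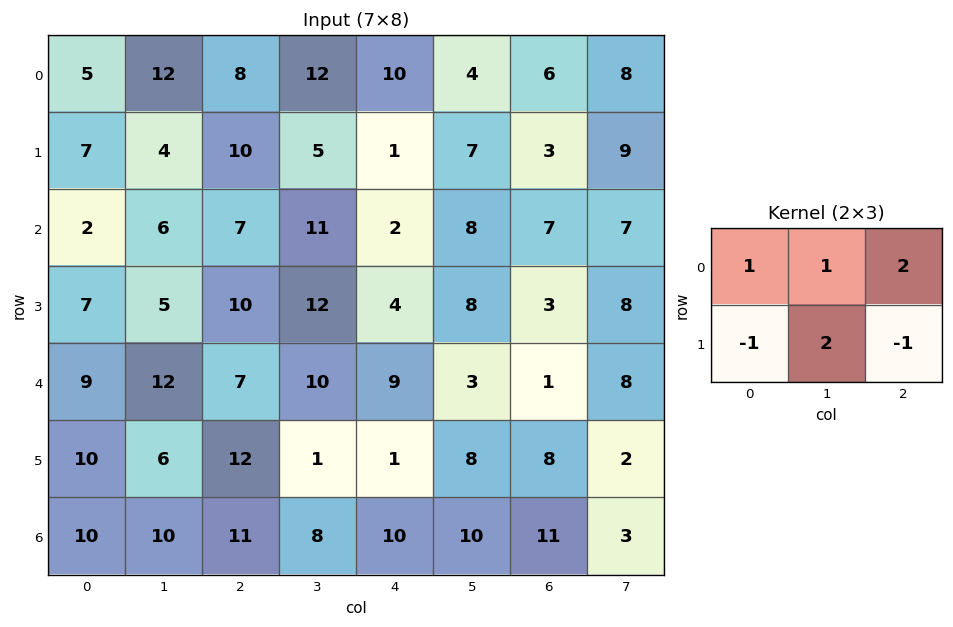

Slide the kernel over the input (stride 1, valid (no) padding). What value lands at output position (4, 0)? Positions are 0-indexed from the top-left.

The receptive field on the input at this output position is [9 12 7 / 10 6 12]. Elementwise product with the kernel and sum: 9·1 + 12·1 + 7·2 + 10·-1 + 6·2 + 12·-1.

25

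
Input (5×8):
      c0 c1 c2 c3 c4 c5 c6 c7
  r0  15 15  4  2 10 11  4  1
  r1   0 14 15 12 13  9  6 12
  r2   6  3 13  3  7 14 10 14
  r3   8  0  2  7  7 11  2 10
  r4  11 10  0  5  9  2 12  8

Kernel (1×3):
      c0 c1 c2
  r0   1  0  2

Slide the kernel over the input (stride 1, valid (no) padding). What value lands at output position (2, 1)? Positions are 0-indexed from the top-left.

The receptive field on the input at this output position is [3 13 3]. Elementwise product with the kernel and sum: 3·1 + 3·2.

9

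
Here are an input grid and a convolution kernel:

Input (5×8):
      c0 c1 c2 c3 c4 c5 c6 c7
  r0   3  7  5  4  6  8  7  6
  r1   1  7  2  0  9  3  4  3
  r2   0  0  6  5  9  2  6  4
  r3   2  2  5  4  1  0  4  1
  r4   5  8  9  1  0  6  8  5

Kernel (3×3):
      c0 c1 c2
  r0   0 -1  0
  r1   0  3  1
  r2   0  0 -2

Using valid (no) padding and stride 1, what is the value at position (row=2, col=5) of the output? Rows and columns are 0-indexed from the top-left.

The receptive field on the input at this output position is [2 6 4 / 0 4 1 / 6 8 5]. Elementwise product with the kernel and sum: 6·-1 + 4·3 + 1·1 + 5·-2.

-3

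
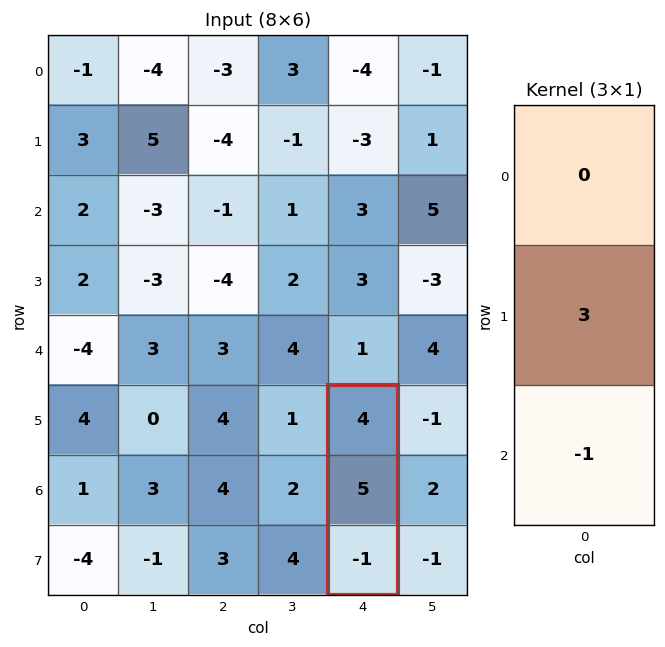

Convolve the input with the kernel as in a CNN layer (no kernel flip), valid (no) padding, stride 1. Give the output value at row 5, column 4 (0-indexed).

The receptive field on the input at this output position is [4 / 5 / -1]. Elementwise product with the kernel and sum: 5·3 + -1·-1.

16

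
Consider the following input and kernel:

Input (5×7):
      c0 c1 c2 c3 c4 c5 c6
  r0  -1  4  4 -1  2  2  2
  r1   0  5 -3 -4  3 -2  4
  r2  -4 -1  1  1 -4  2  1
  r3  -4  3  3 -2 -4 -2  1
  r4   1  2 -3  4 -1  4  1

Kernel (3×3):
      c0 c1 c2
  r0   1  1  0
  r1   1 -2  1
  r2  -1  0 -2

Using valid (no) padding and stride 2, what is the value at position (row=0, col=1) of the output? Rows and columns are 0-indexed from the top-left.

18

The receptive field on the input at this output position is [4 -1 2 / -3 -4 3 / 1 1 -4]. Elementwise product with the kernel and sum: 4·1 + -1·1 + -3·1 + -4·-2 + 3·1 + 1·-1 + -4·-2.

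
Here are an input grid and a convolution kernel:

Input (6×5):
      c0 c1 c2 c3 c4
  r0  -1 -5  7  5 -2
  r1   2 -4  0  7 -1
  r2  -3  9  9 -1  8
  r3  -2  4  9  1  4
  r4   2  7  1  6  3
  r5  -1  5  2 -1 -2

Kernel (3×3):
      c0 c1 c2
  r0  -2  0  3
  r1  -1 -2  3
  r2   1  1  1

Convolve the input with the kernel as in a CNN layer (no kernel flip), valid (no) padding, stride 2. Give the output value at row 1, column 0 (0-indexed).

64

The receptive field on the input at this output position is [-3 9 9 / -2 4 9 / 2 7 1]. Elementwise product with the kernel and sum: -3·-2 + 9·3 + -2·-1 + 4·-2 + 9·3 + 2·1 + 7·1 + 1·1.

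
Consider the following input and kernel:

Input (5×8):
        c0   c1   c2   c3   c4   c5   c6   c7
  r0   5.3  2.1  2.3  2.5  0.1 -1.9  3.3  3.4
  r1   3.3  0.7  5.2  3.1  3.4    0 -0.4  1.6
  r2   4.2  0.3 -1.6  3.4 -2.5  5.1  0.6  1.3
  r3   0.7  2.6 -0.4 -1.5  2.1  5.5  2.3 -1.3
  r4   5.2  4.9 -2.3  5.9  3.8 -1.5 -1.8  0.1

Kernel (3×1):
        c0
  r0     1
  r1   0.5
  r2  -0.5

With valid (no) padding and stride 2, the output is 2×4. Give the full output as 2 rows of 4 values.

4.85 5.7 3.05 2.8
1.95 -0.65 -3.35 2.65

Output[0,0]: The receptive field on the input at this output position is [5.3 / 3.3 / 4.2]. Elementwise product with the kernel and sum: 5.3·1 + 3.3·0.5 + 4.2·-0.5.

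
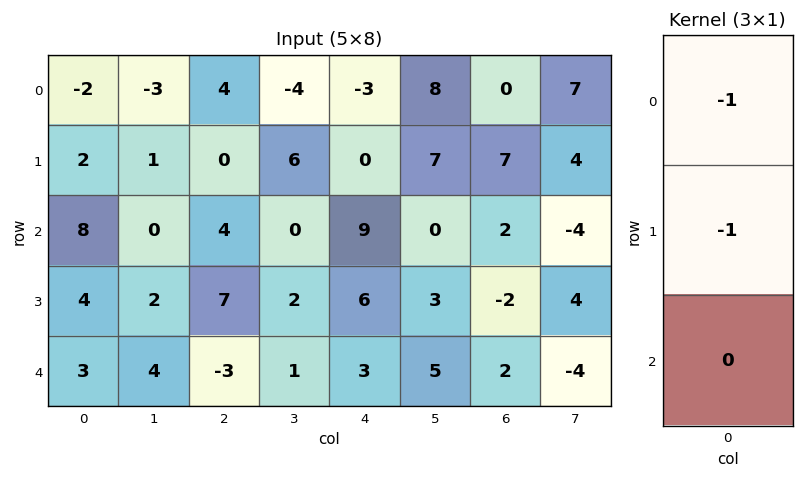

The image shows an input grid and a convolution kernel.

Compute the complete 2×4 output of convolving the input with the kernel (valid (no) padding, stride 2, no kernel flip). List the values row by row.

Output[0,0]: The receptive field on the input at this output position is [-2 / 2 / 8]. Elementwise product with the kernel and sum: -2·-1 + 2·-1.

0 -4 3 -7
-12 -11 -15 0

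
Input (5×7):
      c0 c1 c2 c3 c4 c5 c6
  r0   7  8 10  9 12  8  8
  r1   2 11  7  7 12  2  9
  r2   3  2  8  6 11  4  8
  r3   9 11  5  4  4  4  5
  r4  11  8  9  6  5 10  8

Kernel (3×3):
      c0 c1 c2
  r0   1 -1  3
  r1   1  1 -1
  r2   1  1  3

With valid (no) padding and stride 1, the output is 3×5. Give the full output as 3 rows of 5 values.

Output[0,0]: The receptive field on the input at this output position is [7 8 10 / 2 11 7 / 3 2 8]. Elementwise product with the kernel and sum: 7·1 + 8·-1 + 10·3 + 2·1 + 11·1 + 7·-1 + 3·1 + 2·1 + 8·3.
Output[0,1]: The receptive field on the input at this output position is [8 10 9 / 11 7 7 / 2 8 6]. Elementwise product with the kernel and sum: 8·1 + 10·-1 + 9·3 + 11·1 + 7·1 + 7·-1 + 2·1 + 8·1 + 6·3.

64 64 86 67 72
44 57 60 34 67
86 59 70 52 73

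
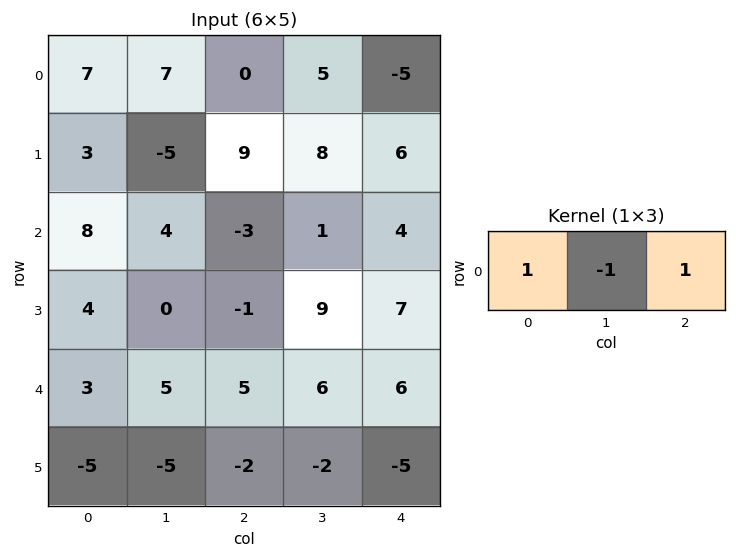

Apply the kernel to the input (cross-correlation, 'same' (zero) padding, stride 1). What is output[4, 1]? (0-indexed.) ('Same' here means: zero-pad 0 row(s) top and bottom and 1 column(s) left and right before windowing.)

The receptive field on the zero-padded input at this output position is [3 5 5]. Elementwise product with the kernel and sum: 3·1 + 5·-1 + 5·1.

3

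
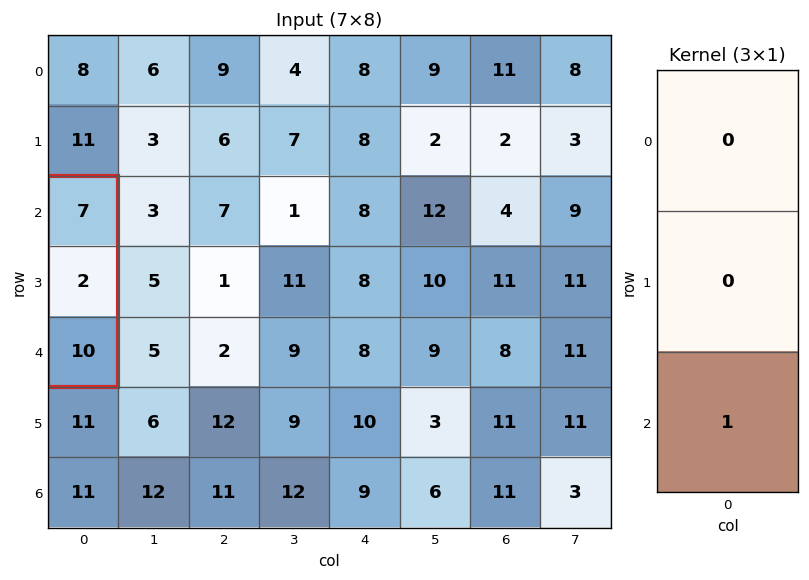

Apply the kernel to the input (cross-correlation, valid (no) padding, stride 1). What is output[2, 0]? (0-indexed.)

10

The receptive field on the input at this output position is [7 / 2 / 10]. Elementwise product with the kernel and sum: 10·1.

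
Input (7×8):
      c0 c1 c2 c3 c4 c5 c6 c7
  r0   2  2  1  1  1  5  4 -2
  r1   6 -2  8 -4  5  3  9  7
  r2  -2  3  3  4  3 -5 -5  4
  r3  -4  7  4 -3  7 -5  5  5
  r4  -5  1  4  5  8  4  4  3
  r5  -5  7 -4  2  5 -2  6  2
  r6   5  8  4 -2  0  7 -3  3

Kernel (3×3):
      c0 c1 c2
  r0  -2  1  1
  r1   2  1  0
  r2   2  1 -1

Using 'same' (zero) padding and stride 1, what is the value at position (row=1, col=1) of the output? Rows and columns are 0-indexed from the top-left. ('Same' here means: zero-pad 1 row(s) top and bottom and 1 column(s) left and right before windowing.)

5

The receptive field on the zero-padded input at this output position is [2 2 1 / 6 -2 8 / -2 3 3]. Elementwise product with the kernel and sum: 2·-2 + 2·1 + 1·1 + 6·2 + -2·1 + -2·2 + 3·1 + 3·-1.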